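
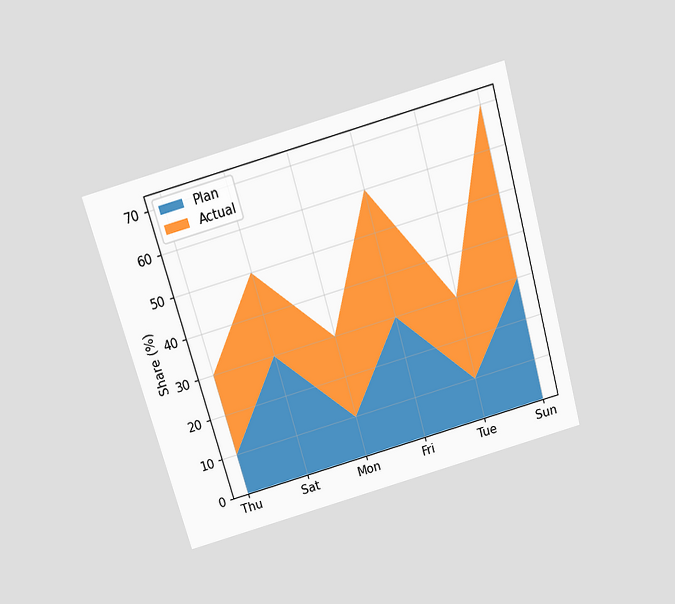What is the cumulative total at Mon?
The chart is tilted about 16° counter-clockwise and viewed slightly from above. The stacked total at Mon reaches 30%.

30%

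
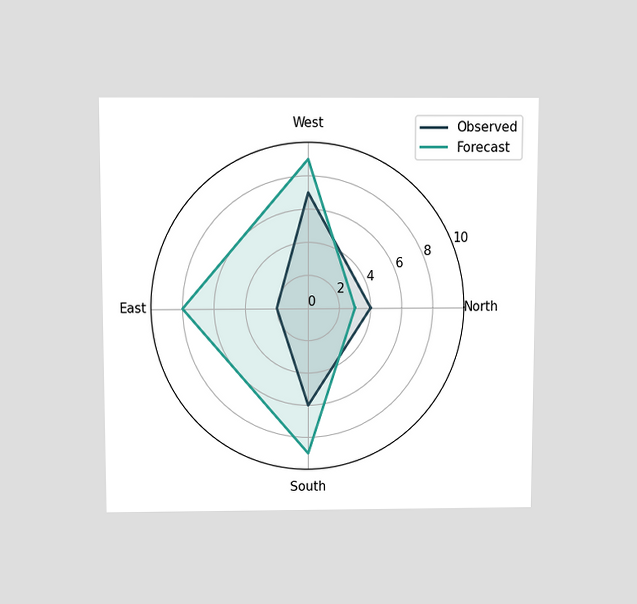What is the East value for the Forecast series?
8

The chart is viewed slightly from above. On the East axis, Forecast reaches 8.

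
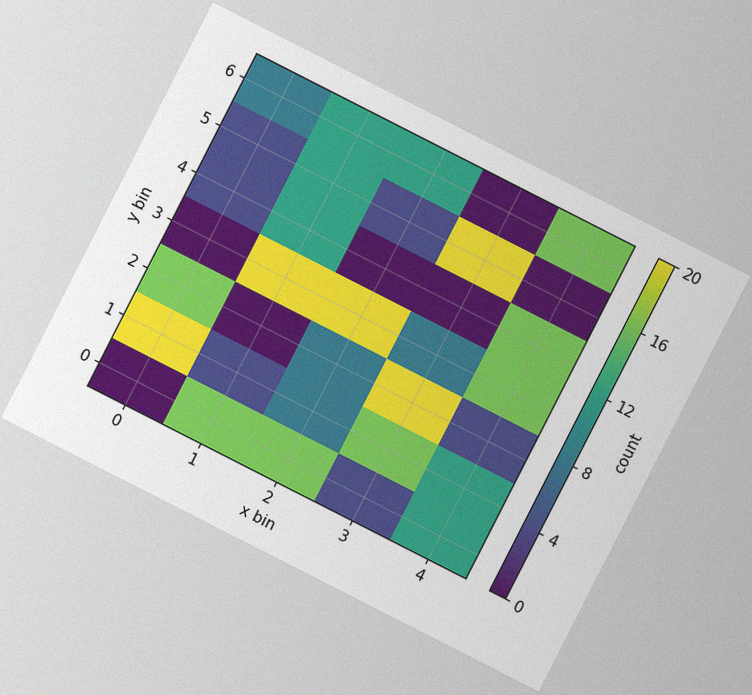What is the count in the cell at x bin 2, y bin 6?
The chart is tilted about 27° clockwise, with some photo noise. Matching the cell (2, 6) against the colorbar gives 12.

12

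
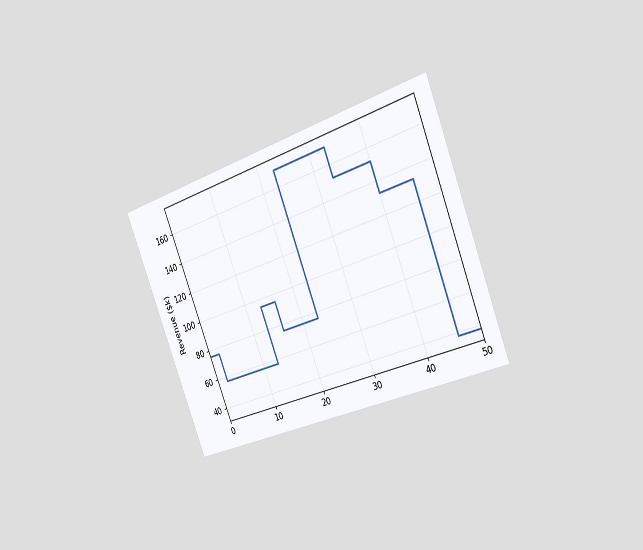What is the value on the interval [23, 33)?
$171k

The chart is tilted about 21° counter-clockwise and viewed slightly from the right. On [23, 33) the step sits at $171k.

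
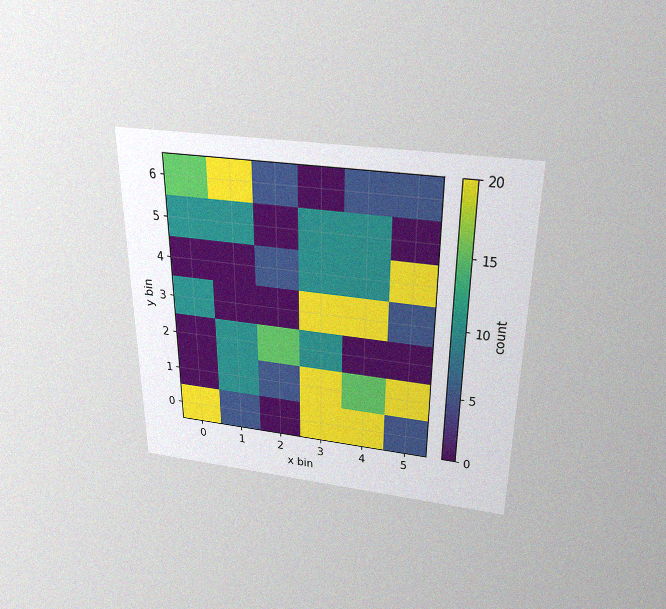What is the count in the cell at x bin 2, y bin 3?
The chart is viewed slightly from above, with some photo noise. Matching the cell (2, 3) against the colorbar gives 0.

0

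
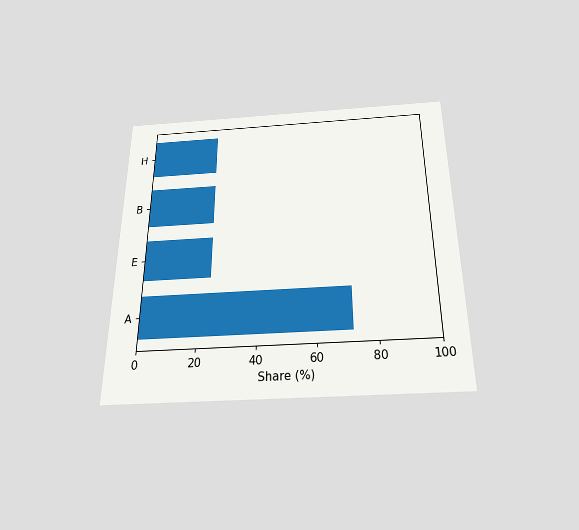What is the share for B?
The chart is viewed slightly from below. Reading along the chart's x-axis, the B bar reaches 24%.

24%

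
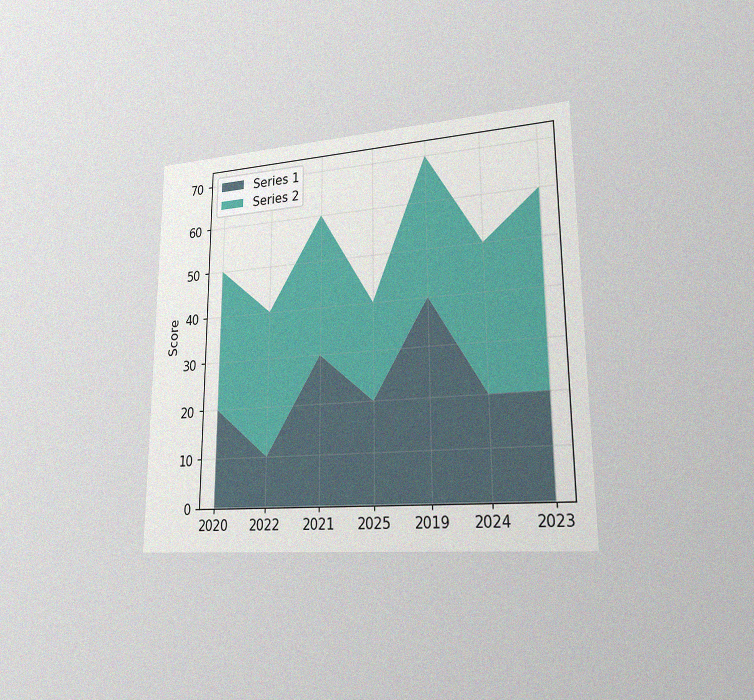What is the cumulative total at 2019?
70

The chart is viewed slightly from the right, with some photo noise. The stacked total at 2019 reaches 70.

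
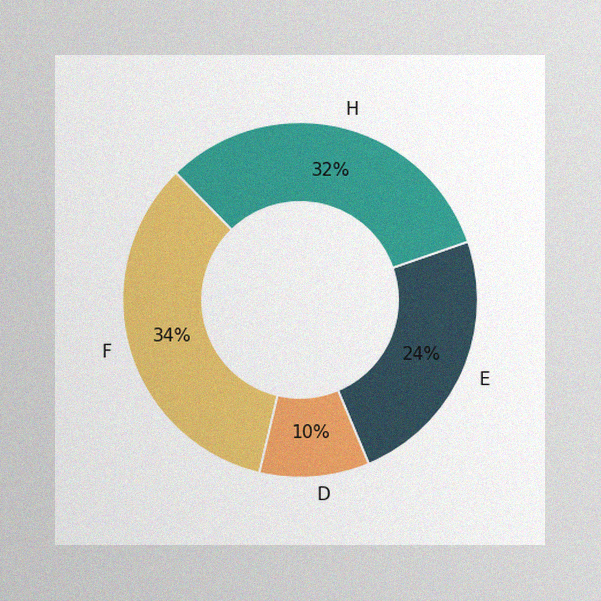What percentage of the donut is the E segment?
24%

The image has some photo noise and uneven lighting. The E segment takes up 24% of the ring.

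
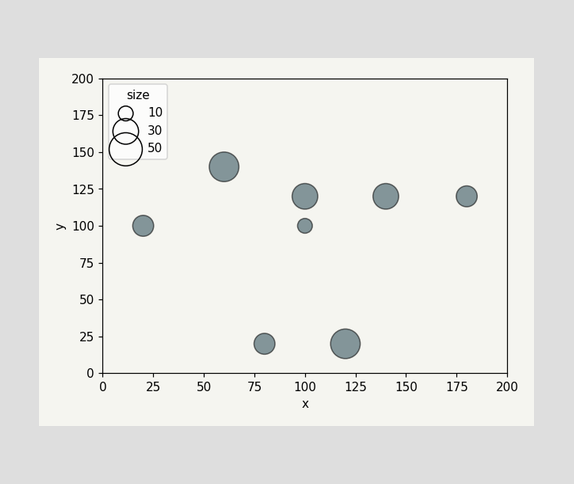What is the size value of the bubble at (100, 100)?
10

Matching the bubble at (100, 100) against the size legend gives 10.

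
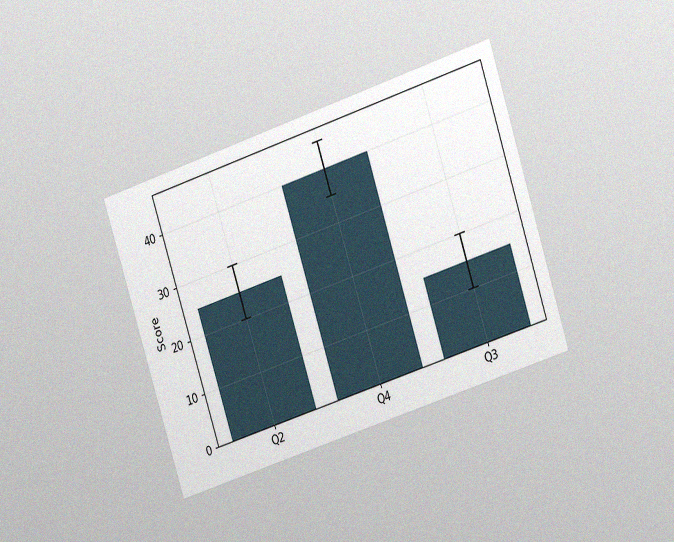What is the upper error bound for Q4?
The chart is tilted about 18° counter-clockwise and viewed at a slight angle, with some photo noise. The Q4 bar's upper whisker reaches 45.

45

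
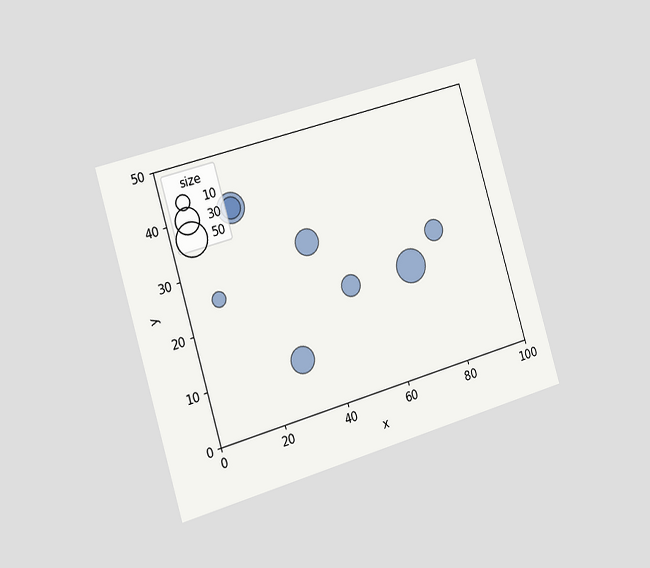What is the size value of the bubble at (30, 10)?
The chart is tilted about 16° counter-clockwise and viewed slightly from the left. Matching the bubble at (30, 10) against the size legend gives 30.

30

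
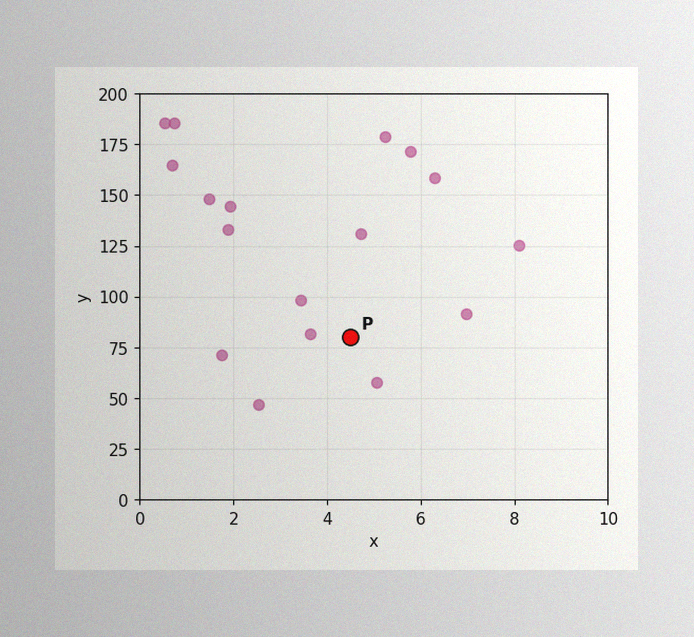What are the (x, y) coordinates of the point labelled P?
The image has some photo noise and uneven lighting. Following the gridlines from P to each axis, P sits at (4.5, 80).

(4.5, 80)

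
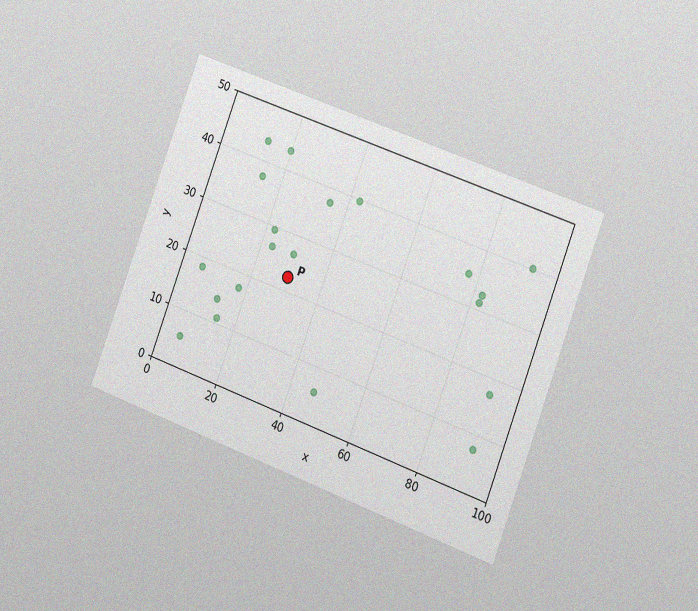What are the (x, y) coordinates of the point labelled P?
(30, 22.5)

The chart is tilted about 20° clockwise and viewed slightly from the right, with some photo noise. Following the gridlines from P to each axis, P sits at (30, 22.5).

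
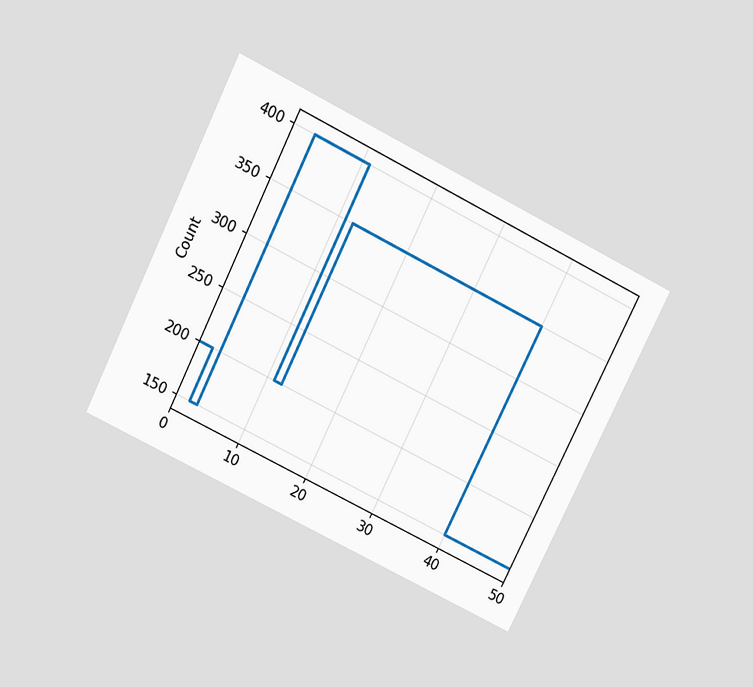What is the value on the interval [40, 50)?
The chart is tilted about 26° clockwise and viewed slightly from above. On [40, 50) the step sits at 150.

150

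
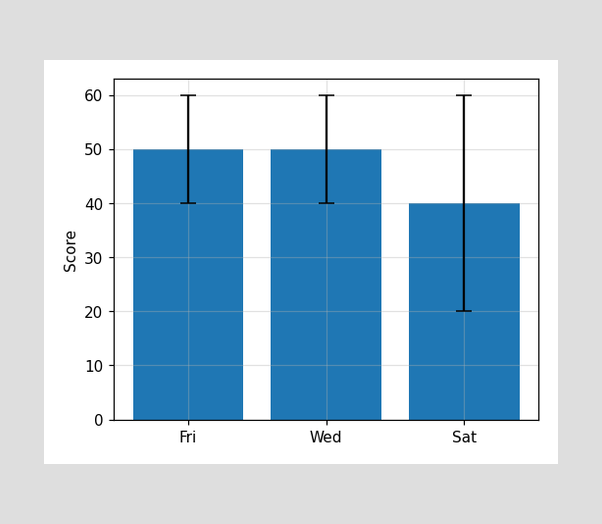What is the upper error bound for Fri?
The Fri bar's upper whisker reaches 60.

60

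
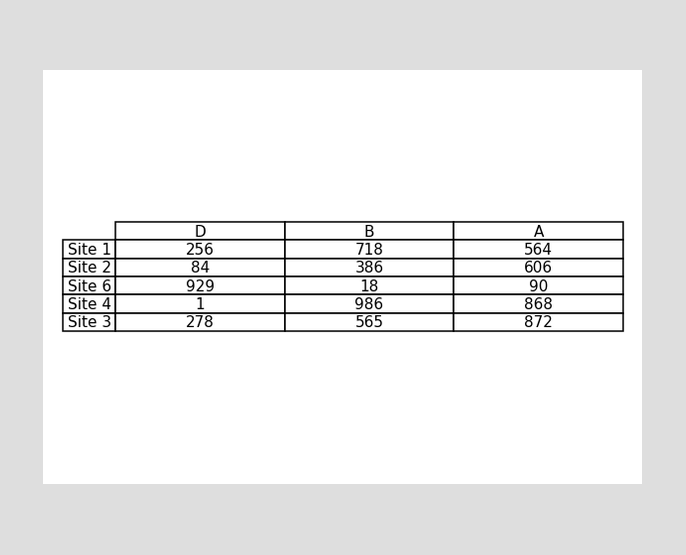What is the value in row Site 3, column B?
The (Site 3, B) cell reads 565.

565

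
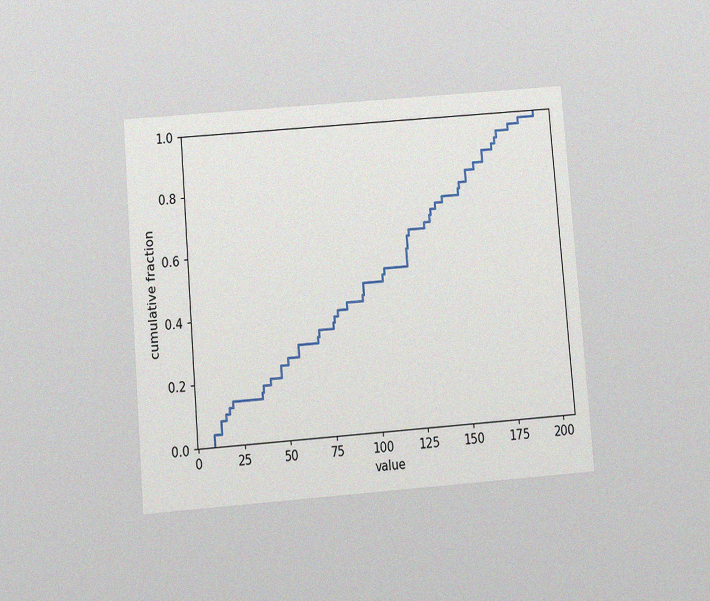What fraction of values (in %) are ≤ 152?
The chart is tilted about 5° counter-clockwise and viewed slightly from below, with some photo noise. At x=152 the ECDF step is at 78%.

78%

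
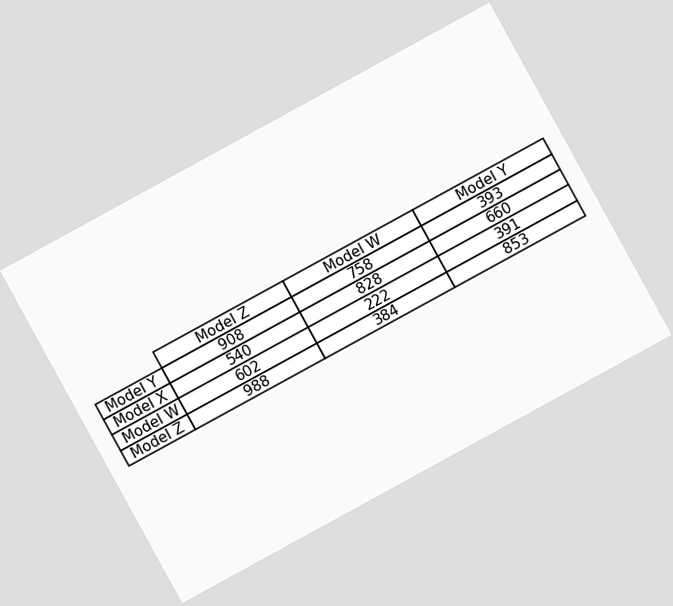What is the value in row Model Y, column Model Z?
The chart is tilted about 29° counter-clockwise. The (Model Y, Model Z) cell reads 908.

908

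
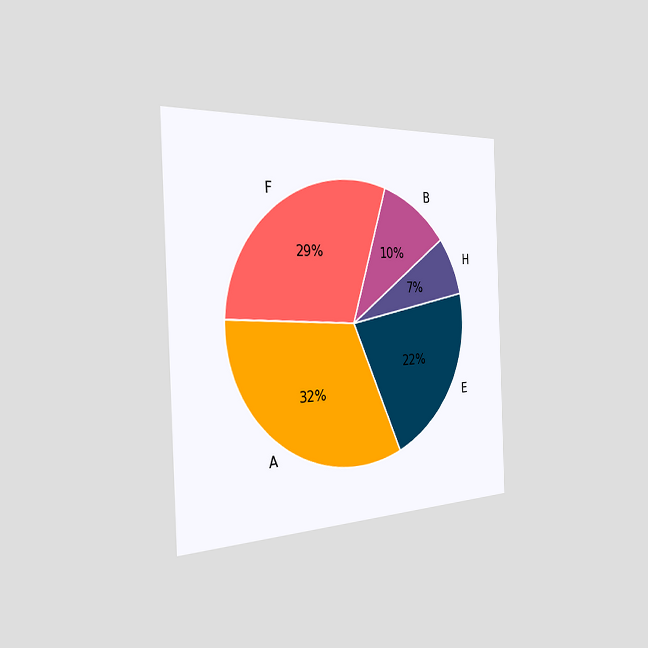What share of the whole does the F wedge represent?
The chart is tilted about 2° counter-clockwise and viewed slightly from the left. The F slice takes up 29% of the pie.

29%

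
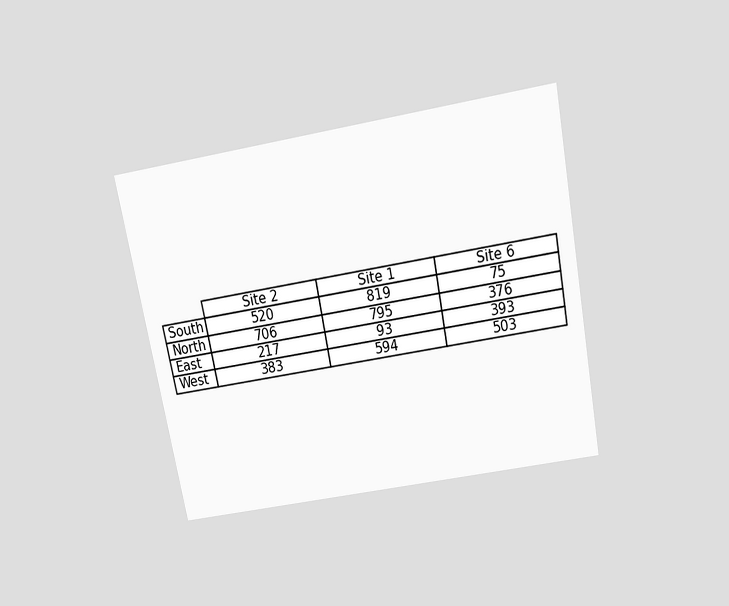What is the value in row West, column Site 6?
503

The chart is tilted about 11° counter-clockwise and viewed slightly from above. The (West, Site 6) cell reads 503.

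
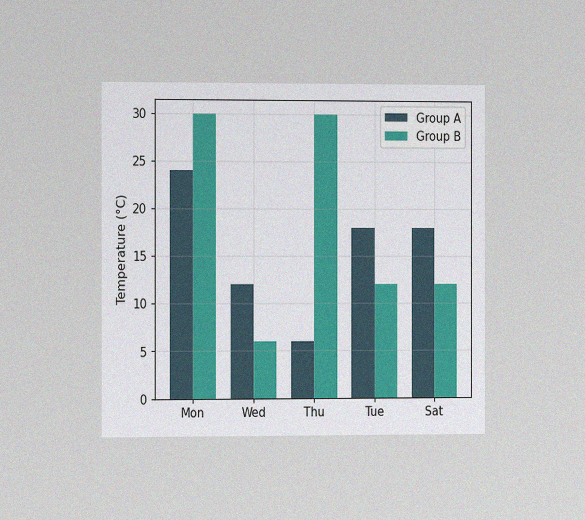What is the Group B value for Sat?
12°C

The chart is viewed slightly from the left, with some photo noise. The Group B bar at Sat reaches 12°C on the y-axis.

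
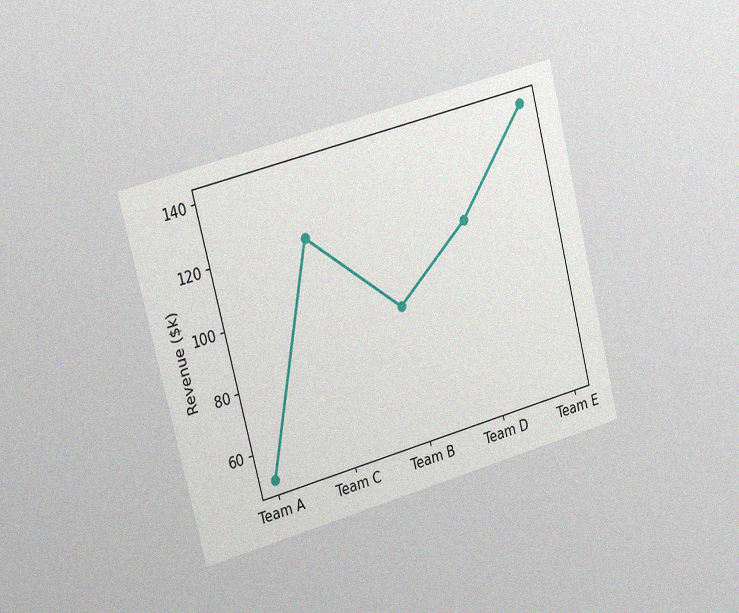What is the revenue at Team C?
The chart is tilted about 15° counter-clockwise and viewed slightly from the left, with some photo noise. At Team C, the line is at $120k.

$120k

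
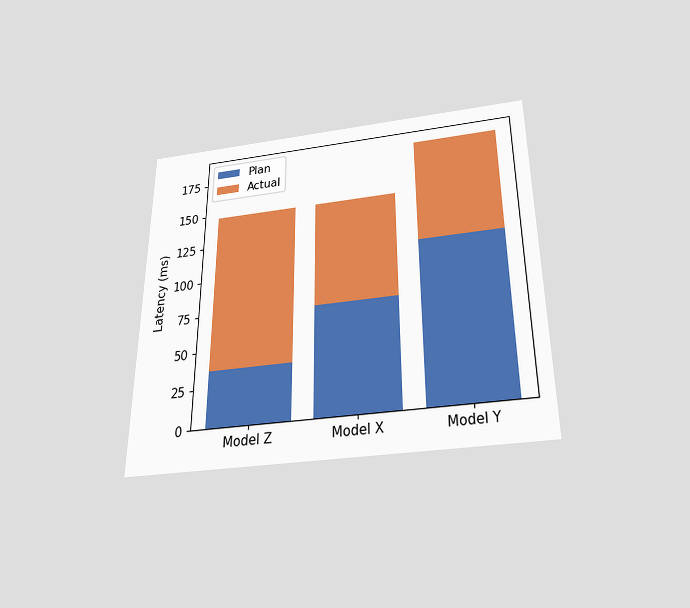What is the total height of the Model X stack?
The chart is viewed slightly from below. The Model X stack's top reaches 148ms on the y-axis.

148ms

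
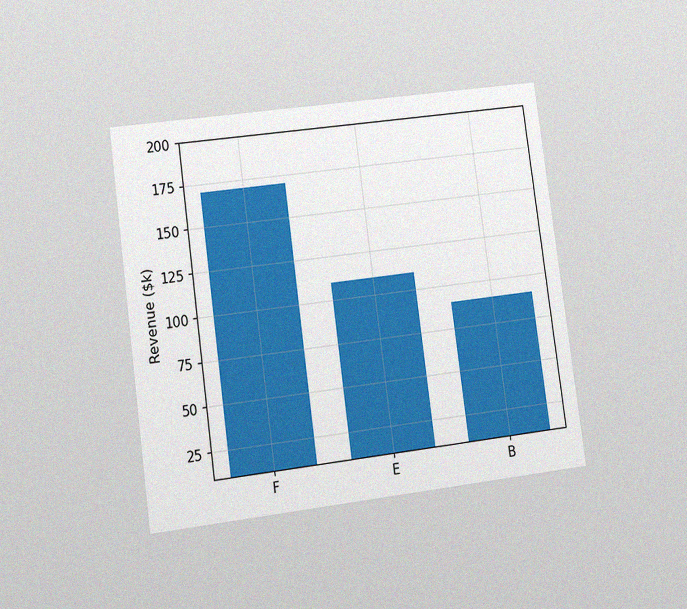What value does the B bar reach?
$90k

The chart is tilted about 8° counter-clockwise and viewed at a slight angle, with some photo noise. Reading along the chart's y-axis, the B bar reaches $90k.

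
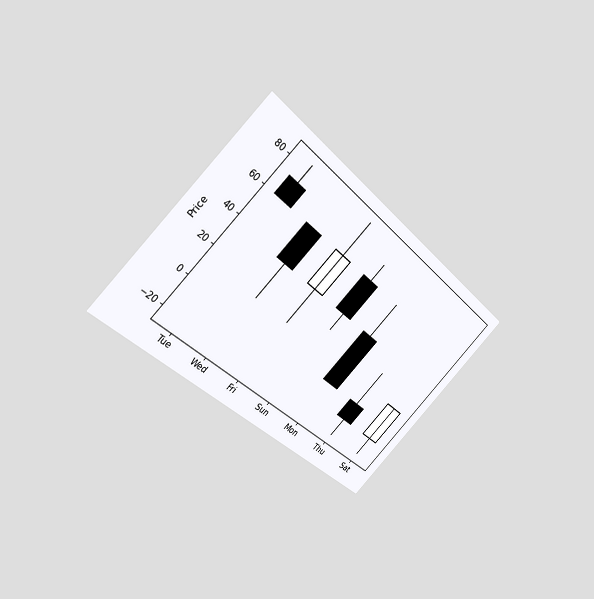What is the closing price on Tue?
The chart is tilted about 45° clockwise and viewed at a slight angle. The Tue candle closes at 60.

60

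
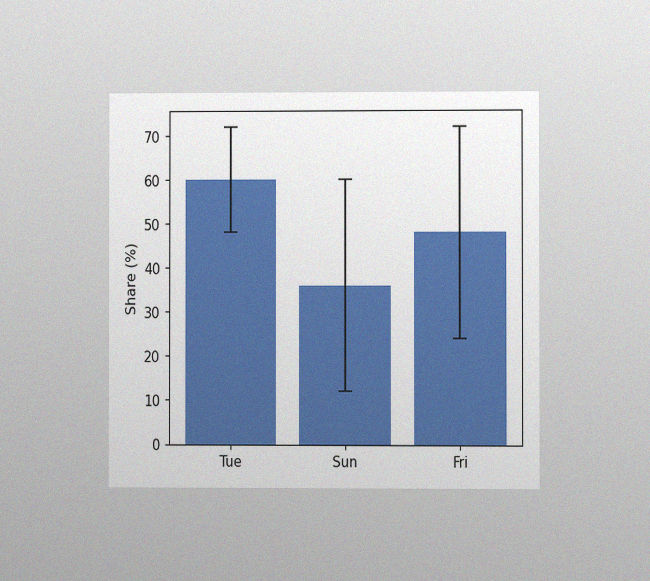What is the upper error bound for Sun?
The chart is viewed at a slight angle, with some photo noise. The Sun bar's upper whisker reaches 60%.

60%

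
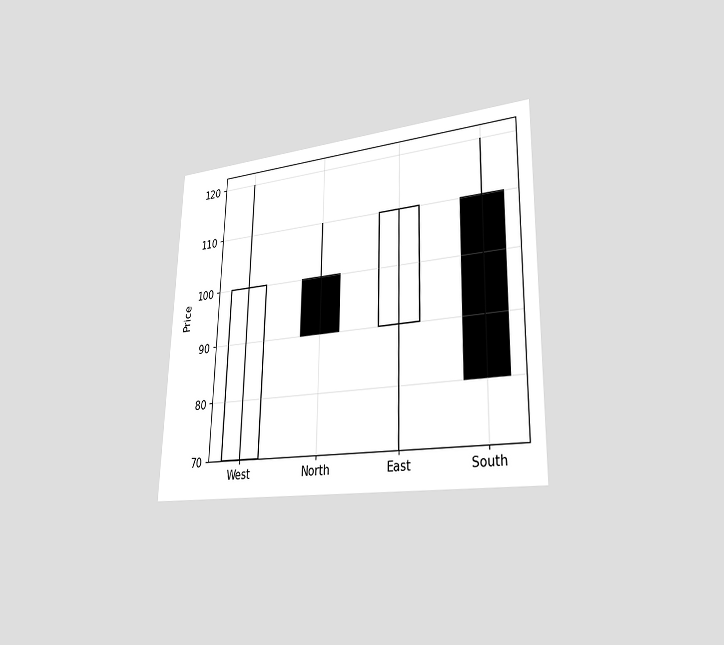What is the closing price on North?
The chart is viewed slightly from the right. The North candle closes at 90.

90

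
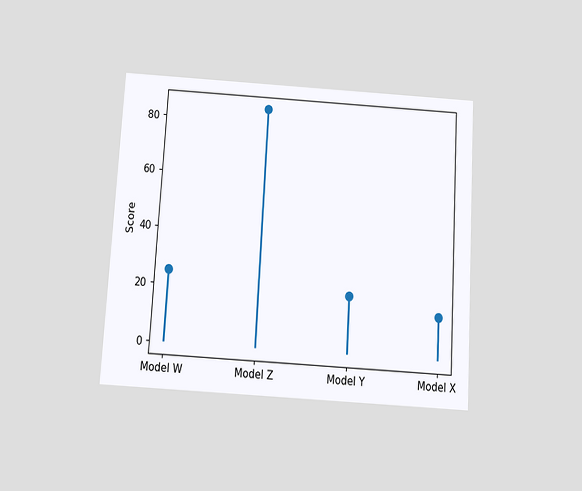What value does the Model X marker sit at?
The chart is tilted about 3° clockwise and viewed slightly from below. The Model X marker sits at 15.

15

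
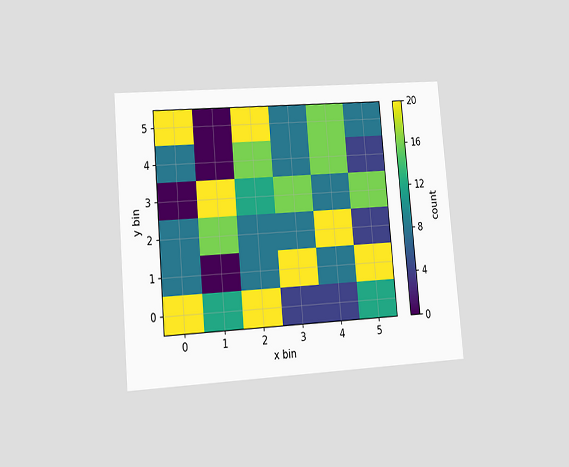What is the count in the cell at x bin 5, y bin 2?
4

The chart is tilted about 5° counter-clockwise and viewed at a slight angle. Matching the cell (5, 2) against the colorbar gives 4.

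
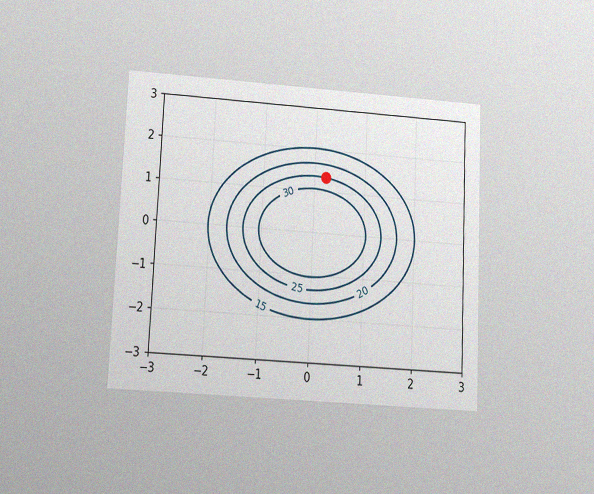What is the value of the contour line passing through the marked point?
The chart is tilted about 3° clockwise and viewed slightly from below, with some photo noise. The marked point sits on the contour labelled 25.

25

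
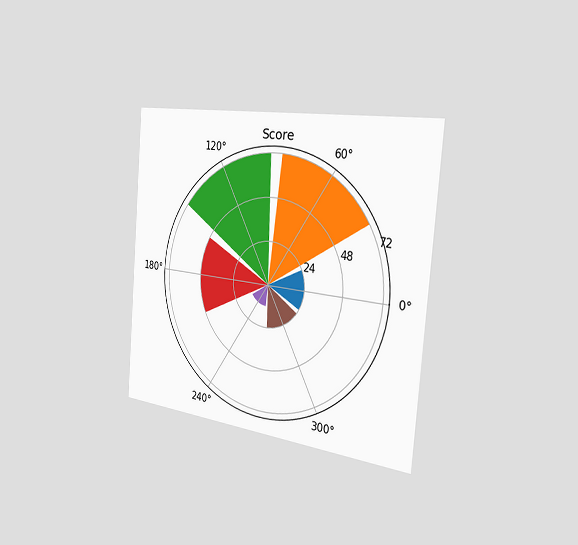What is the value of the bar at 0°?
24

The chart is tilted about 5° clockwise and viewed slightly from the right. The bar at 0° reaches 24 on the radial axis.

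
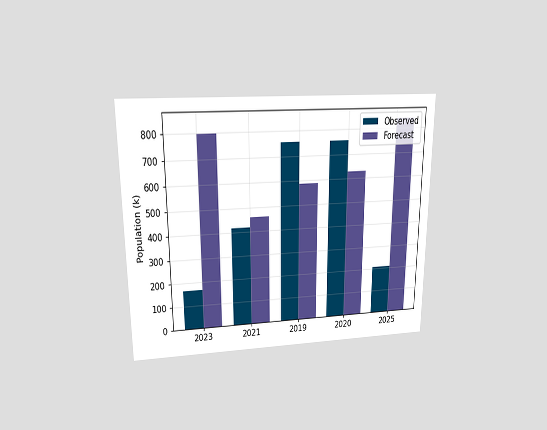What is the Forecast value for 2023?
The chart is viewed slightly from above. The Forecast bar at 2023 reaches 798k on the y-axis.

798k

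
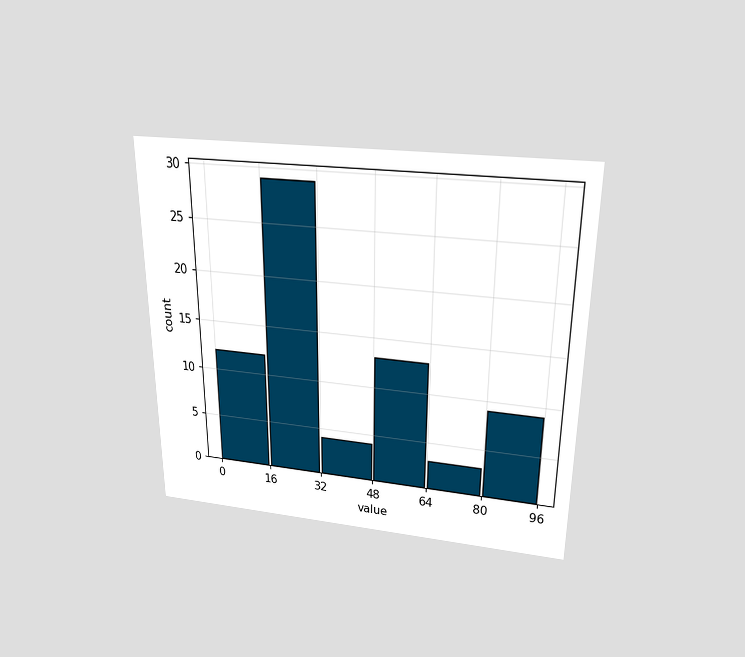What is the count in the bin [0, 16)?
The chart is viewed slightly from above. The [0, 16) bin has height 12.

12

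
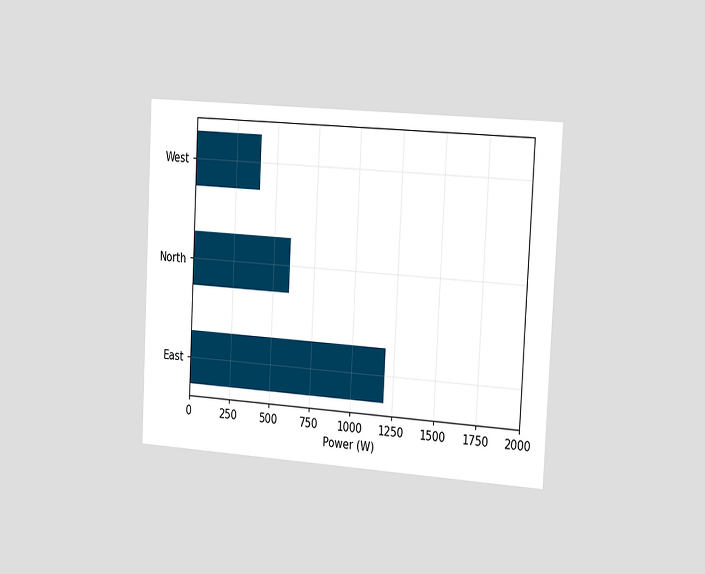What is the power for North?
600W

The chart is tilted about 3° clockwise and viewed slightly from the right. Reading along the chart's x-axis, the North bar reaches 600W.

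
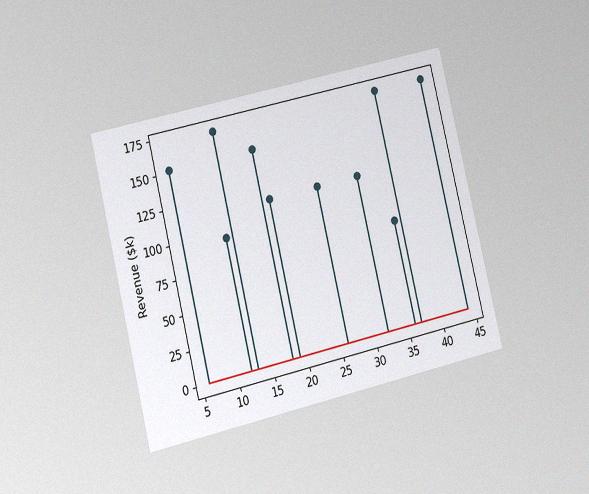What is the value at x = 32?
The chart is tilted about 13° counter-clockwise and viewed slightly from the left, with some photo noise. The stem at x=32 reaches $114k.

$114k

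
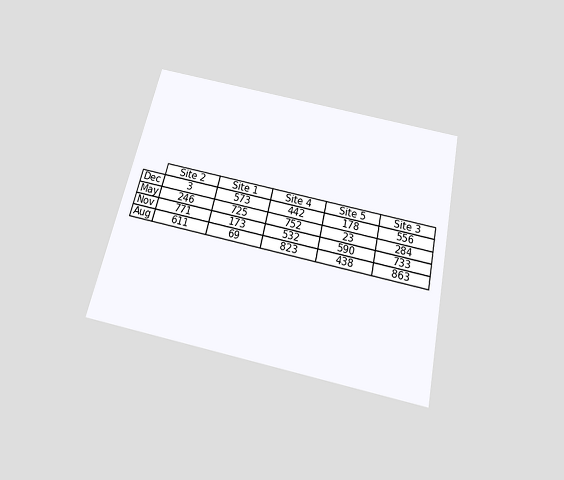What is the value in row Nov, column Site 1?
The chart is tilted about 13° clockwise and viewed slightly from below. The (Nov, Site 1) cell reads 173.

173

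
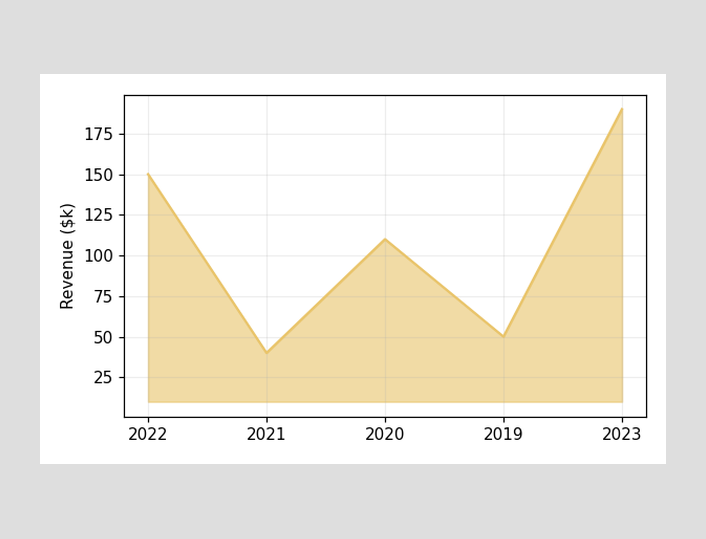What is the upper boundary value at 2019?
$50k

At 2019 the upper boundary is at $50k.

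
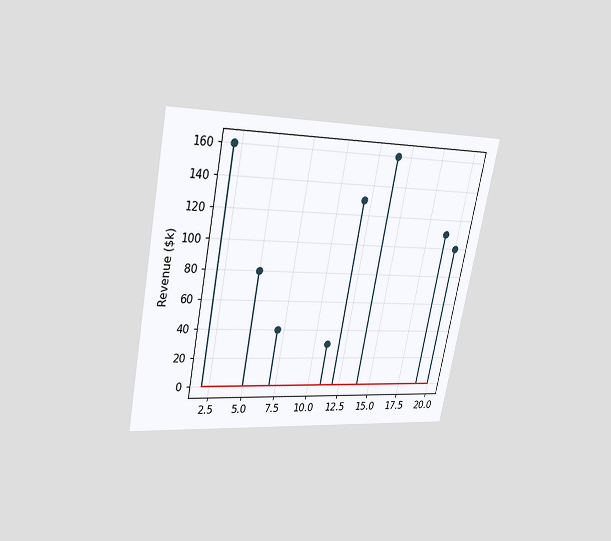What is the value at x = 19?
$110k

The chart is tilted about 11° clockwise and viewed slightly from above. The stem at x=19 reaches $110k.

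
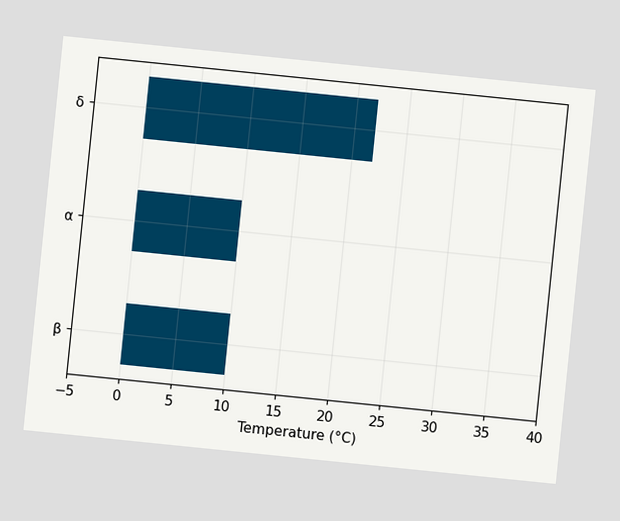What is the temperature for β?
10°C

The chart is tilted about 6° clockwise. Reading along the chart's x-axis, the β bar reaches 10°C.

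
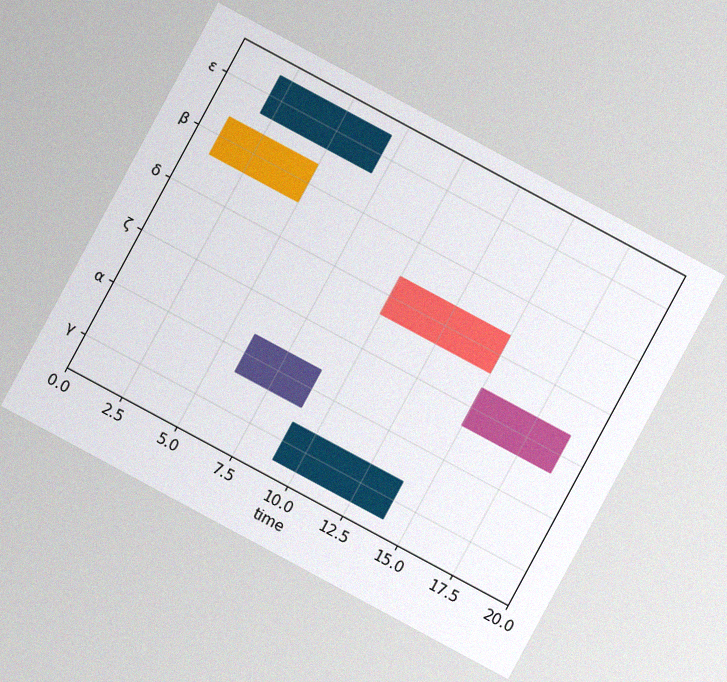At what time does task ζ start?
15

The chart is tilted about 28° clockwise, with some photo noise. The ζ bar begins at t=15.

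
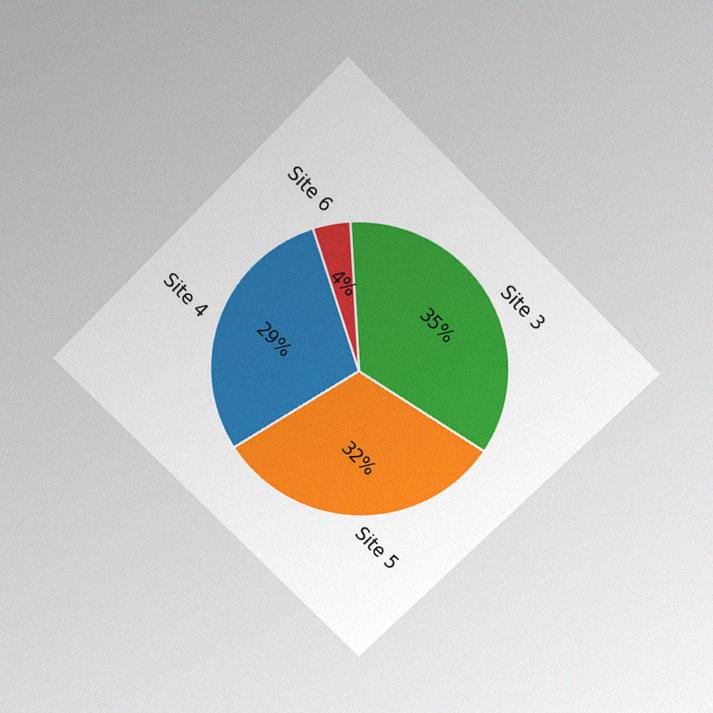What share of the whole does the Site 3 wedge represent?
The chart is tilted about 45° clockwise and viewed slightly from above, with some photo noise. The Site 3 slice takes up 35% of the pie.

35%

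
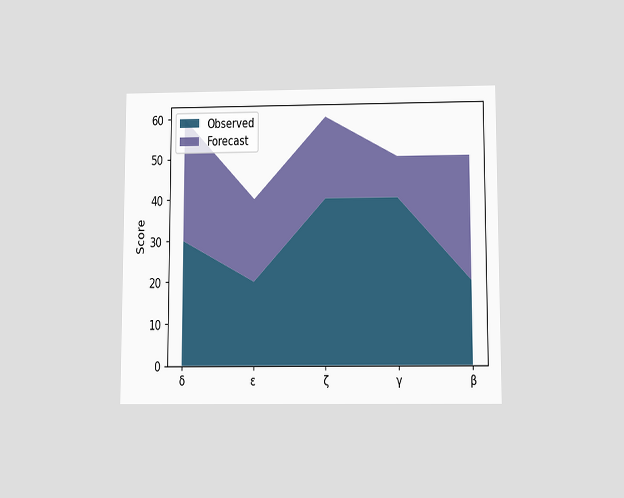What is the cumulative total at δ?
The chart is viewed slightly from below. The stacked total at δ reaches 60.

60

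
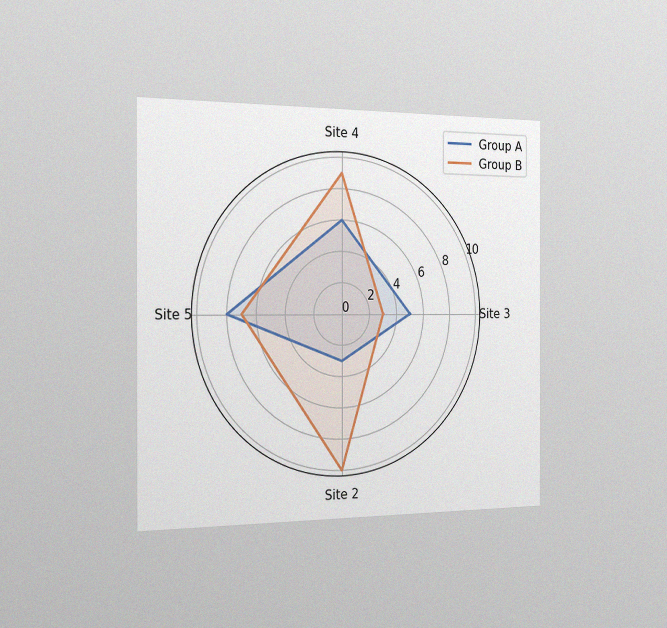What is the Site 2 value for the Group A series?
3

The chart is viewed slightly from the left, with some photo noise. On the Site 2 axis, Group A reaches 3.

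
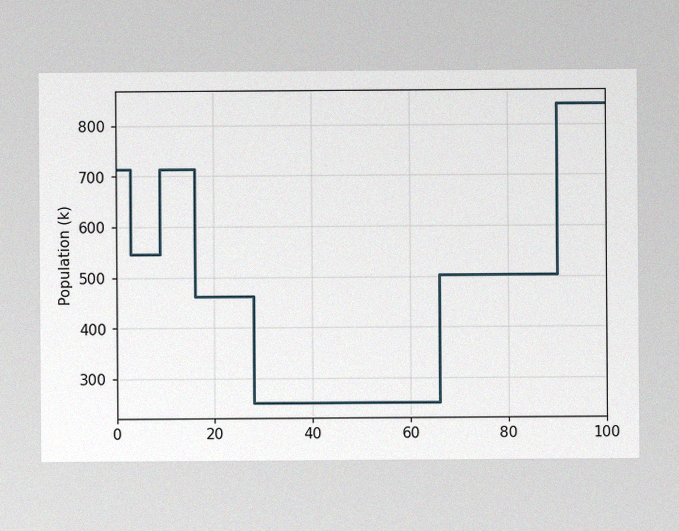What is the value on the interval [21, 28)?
462k

The image has some photo noise and uneven lighting. On [21, 28) the step sits at 462k.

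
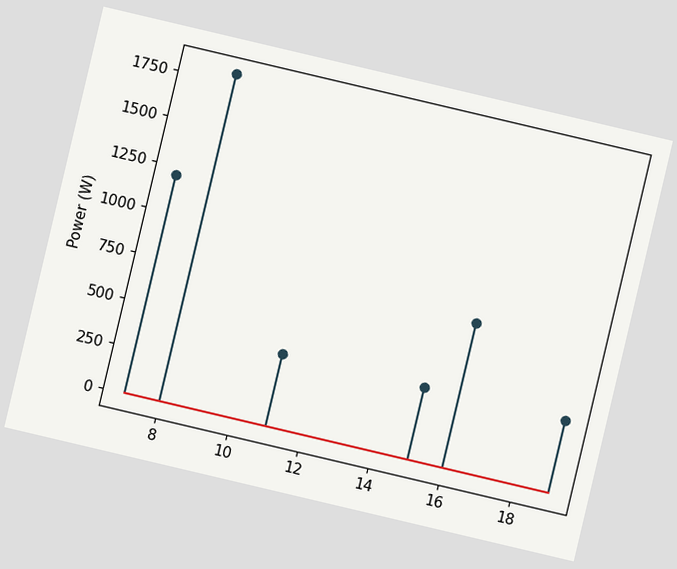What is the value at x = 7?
1200W

The chart is tilted about 13° clockwise. The stem at x=7 reaches 1200W.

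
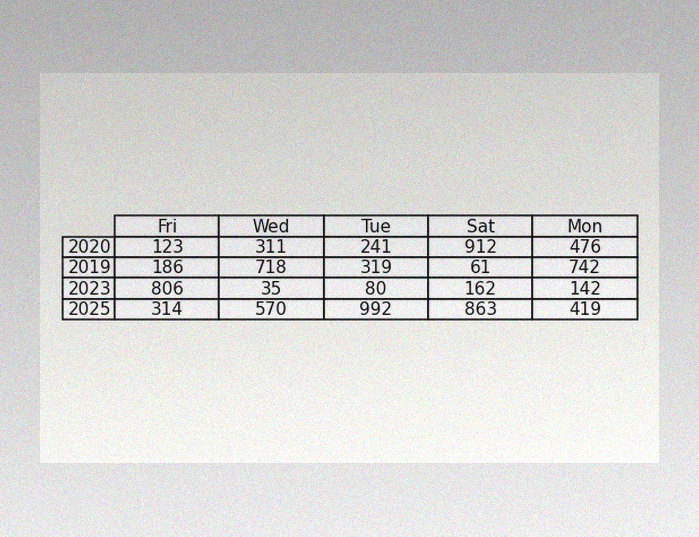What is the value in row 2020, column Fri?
123

The image has some photo noise and uneven lighting. The (2020, Fri) cell reads 123.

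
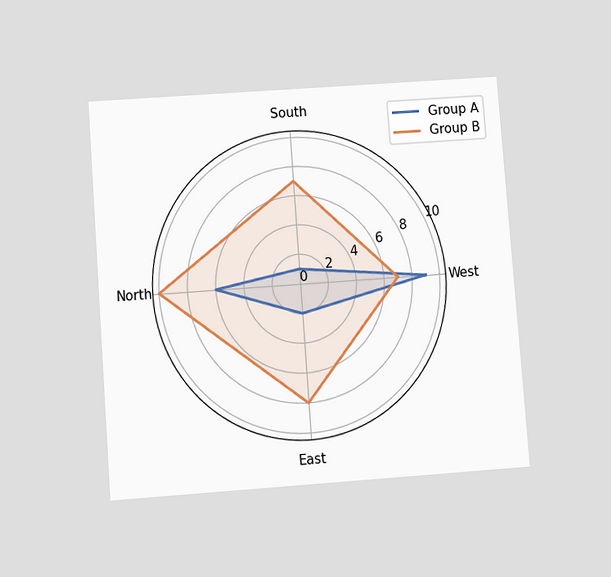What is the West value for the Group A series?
9

The chart is tilted about 4° counter-clockwise and viewed slightly from below. On the West axis, Group A reaches 9.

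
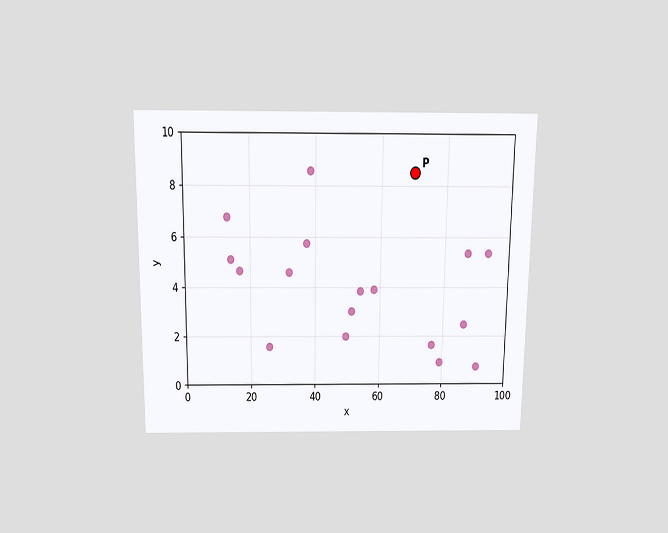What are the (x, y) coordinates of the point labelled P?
The chart is viewed slightly from above. Following the gridlines from P to each axis, P sits at (70, 8.5).

(70, 8.5)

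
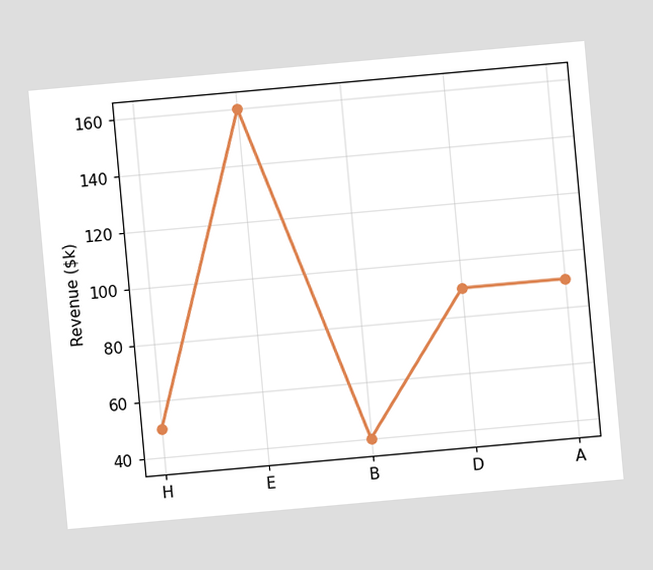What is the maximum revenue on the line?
$160k

The chart is tilted about 5° counter-clockwise. The highest point is at E, and reading across to the y-axis gives $160k.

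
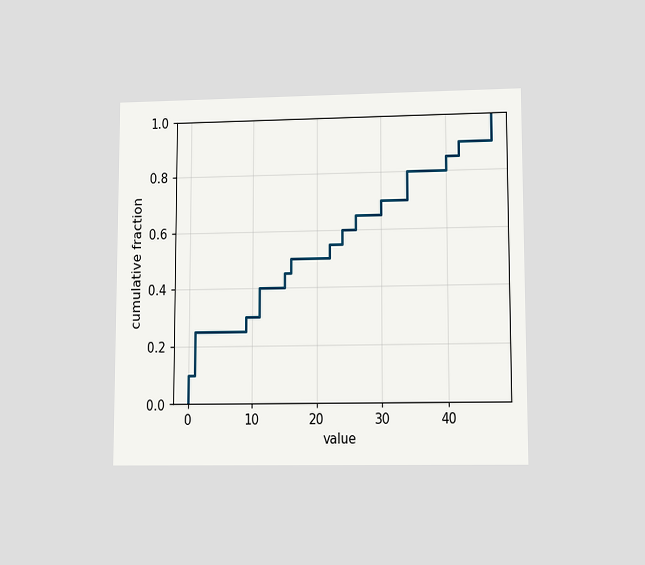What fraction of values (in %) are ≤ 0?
The chart is viewed at a slight angle. At x=0 the ECDF step is at 10%.

10%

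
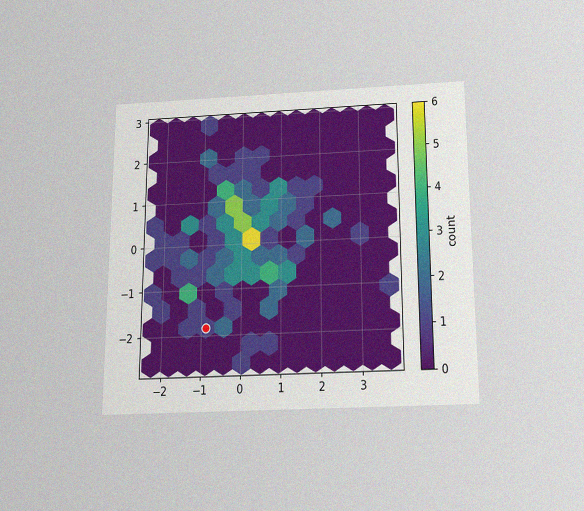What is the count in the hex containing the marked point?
1

The chart is viewed slightly from below, with some photo noise. The marked hex reads 1 on the colorbar.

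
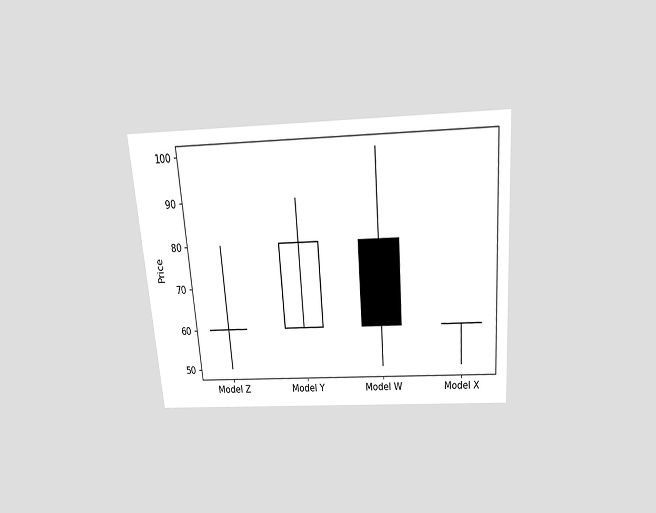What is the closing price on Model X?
The chart is tilted about 4° counter-clockwise and viewed slightly from above. The Model X candle closes at 60.

60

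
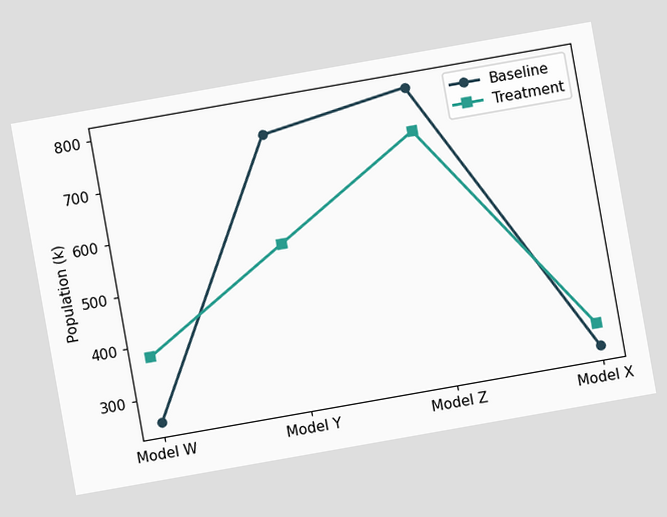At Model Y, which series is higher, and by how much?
The chart is tilted about 10° counter-clockwise. At Model Y, Baseline sits above the other line by 210k.

Baseline, by 210k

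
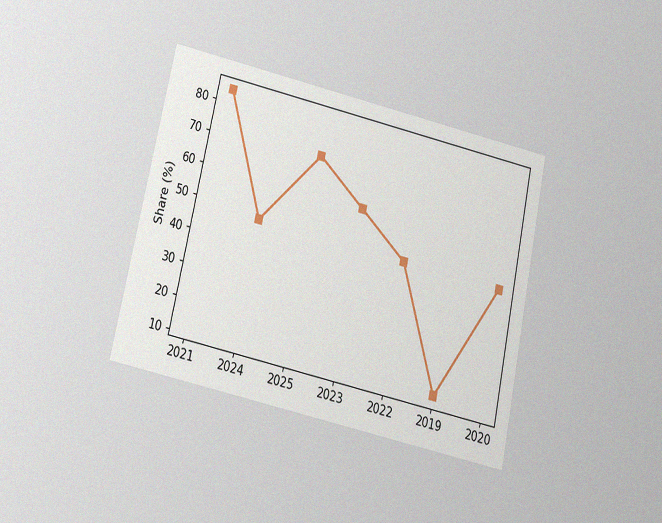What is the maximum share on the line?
The chart is tilted about 12° clockwise and viewed at a slight angle, with some photo noise. The highest point is at 2021, and reading across to the y-axis gives 84%.

84%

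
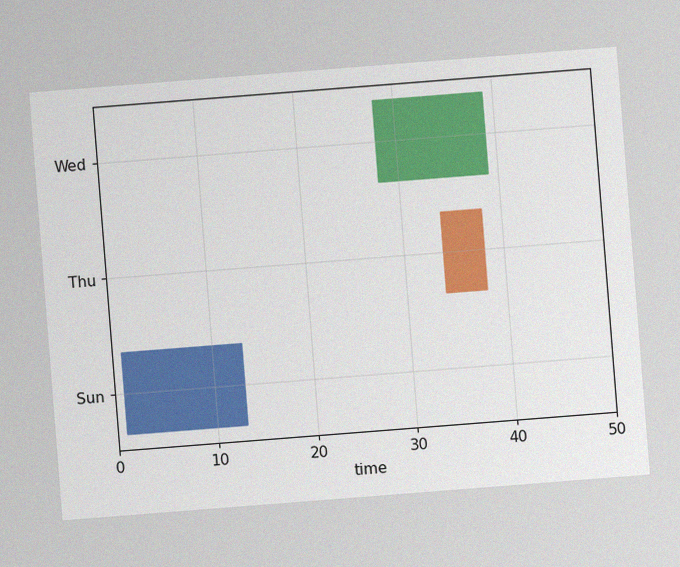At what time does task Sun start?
The chart is tilted about 4° counter-clockwise, with some photo noise. The Sun bar begins at t=1.

1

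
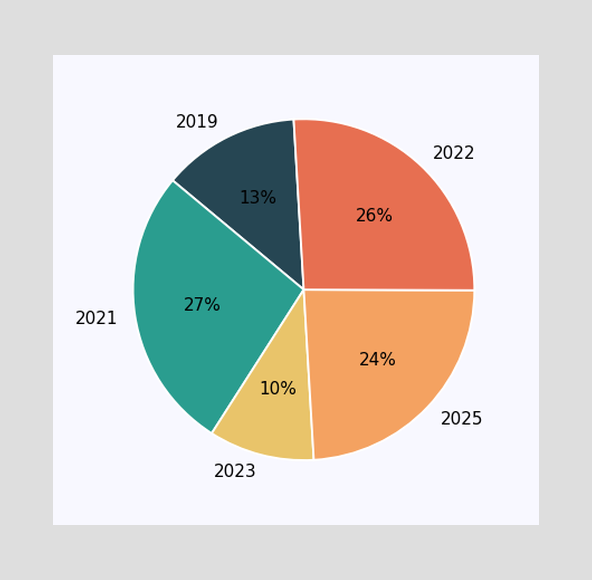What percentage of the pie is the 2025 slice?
The 2025 slice takes up 24% of the pie.

24%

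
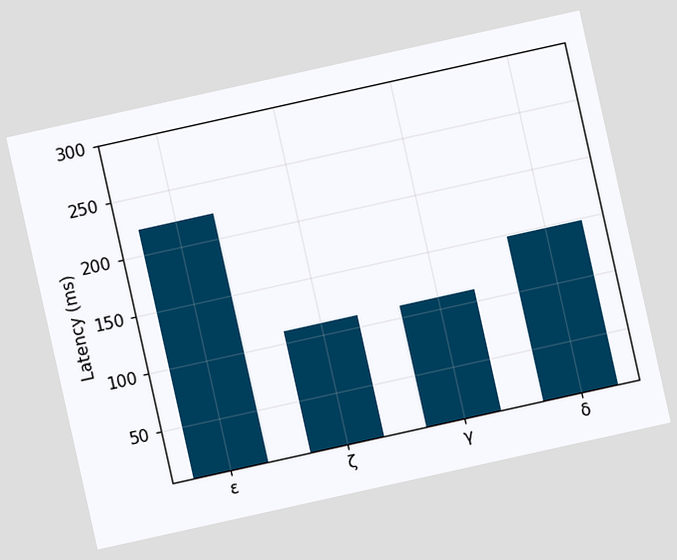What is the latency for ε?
The chart is tilted about 13° counter-clockwise. Reading along the chart's y-axis, the ε bar reaches 222ms.

222ms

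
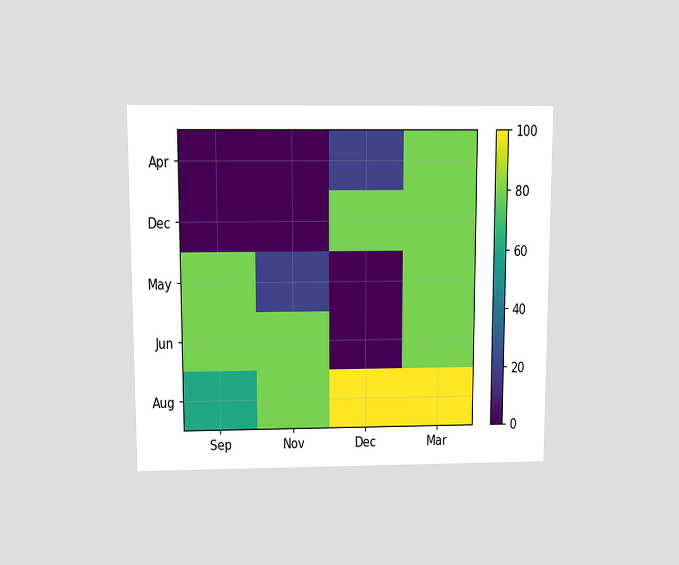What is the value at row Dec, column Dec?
The chart is viewed slightly from above. Matching cell (Dec, Dec) against the colorbar gives 80.

80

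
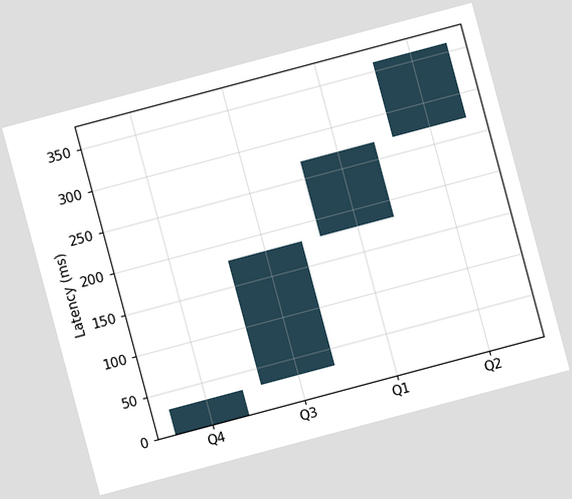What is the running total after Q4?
30ms

The chart is tilted about 15° counter-clockwise. After Q4 the running total reaches 30ms.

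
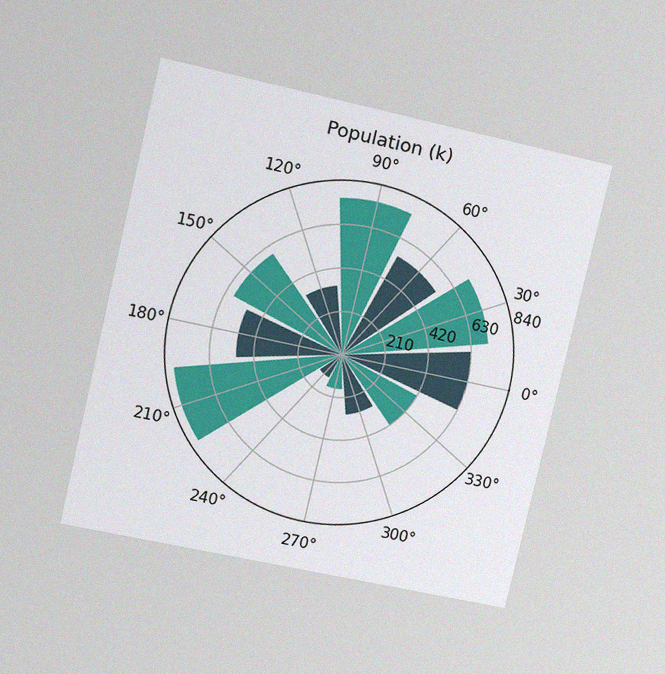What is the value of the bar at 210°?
The chart is tilted about 13° clockwise and viewed at a slight angle, with some photo noise. The bar at 210° reaches 798k on the radial axis.

798k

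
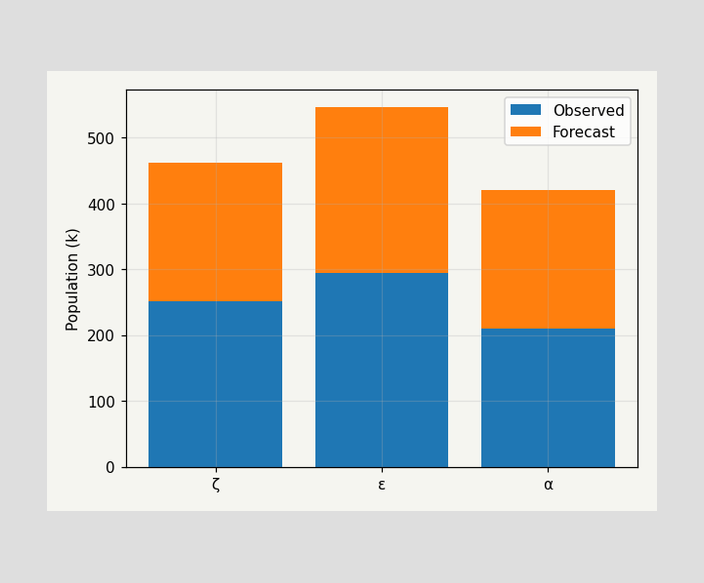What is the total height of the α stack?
The α stack's top reaches 420k on the y-axis.

420k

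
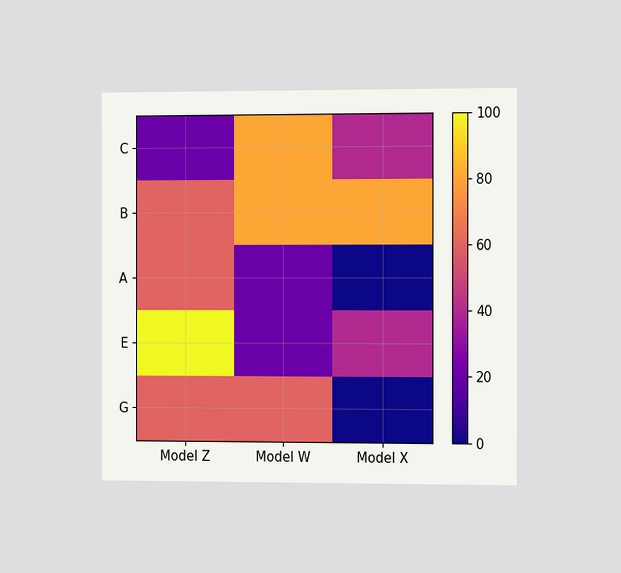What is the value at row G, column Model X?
The chart is viewed slightly from the right. Matching cell (G, Model X) against the colorbar gives 0.

0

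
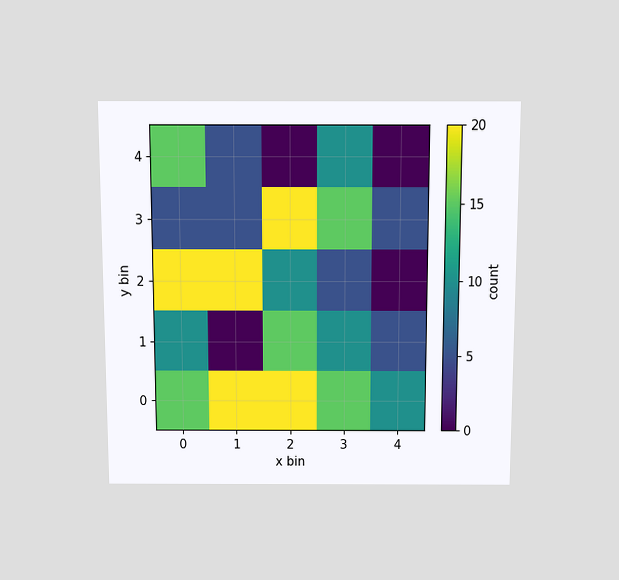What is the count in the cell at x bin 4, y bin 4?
0

The chart is viewed slightly from above. Matching the cell (4, 4) against the colorbar gives 0.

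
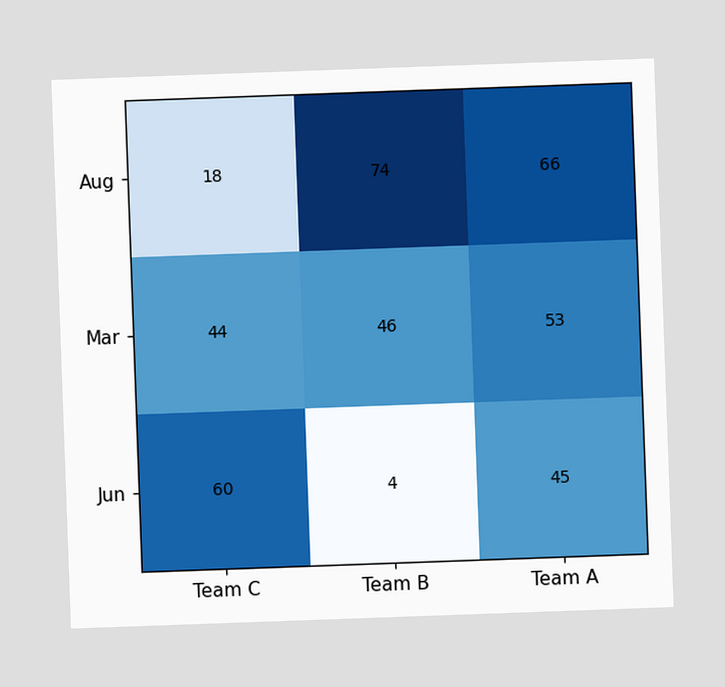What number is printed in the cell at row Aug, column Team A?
66

The chart is tilted about 2° counter-clockwise. The (Aug, Team A) cell reads 66.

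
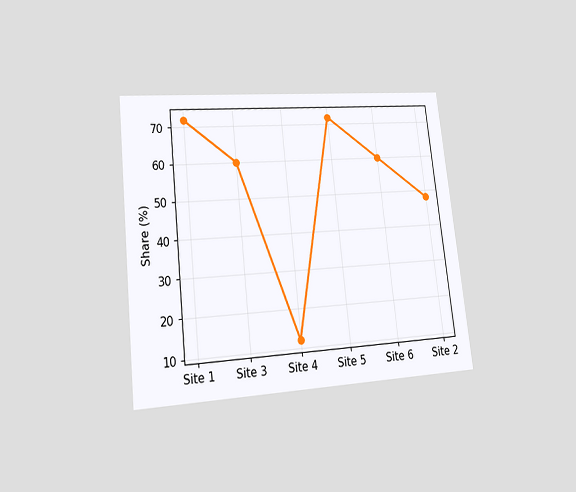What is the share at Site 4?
12%

The chart is tilted about 6° counter-clockwise and viewed at a slight angle. At Site 4, the line is at 12%.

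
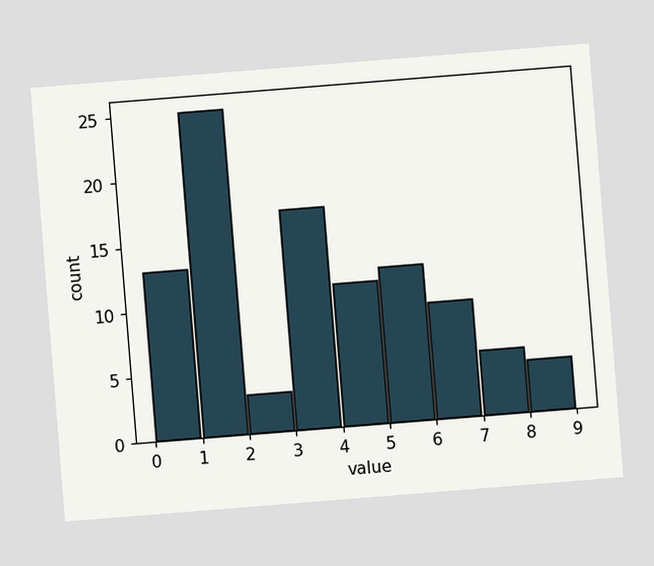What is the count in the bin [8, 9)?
4

The chart is tilted about 5° counter-clockwise. The [8, 9) bin has height 4.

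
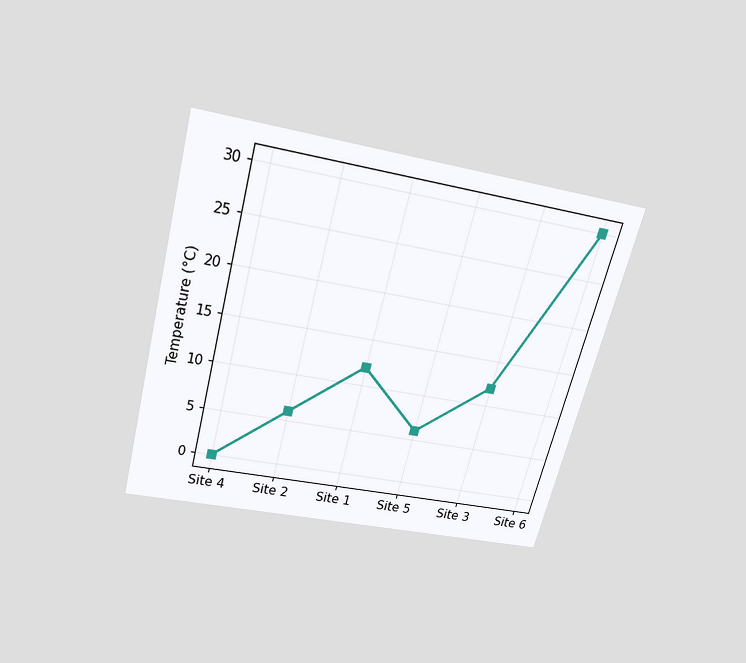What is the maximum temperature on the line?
30°C

The chart is tilted about 15° clockwise and viewed slightly from above. The highest point is at Site 6, and reading across to the y-axis gives 30°C.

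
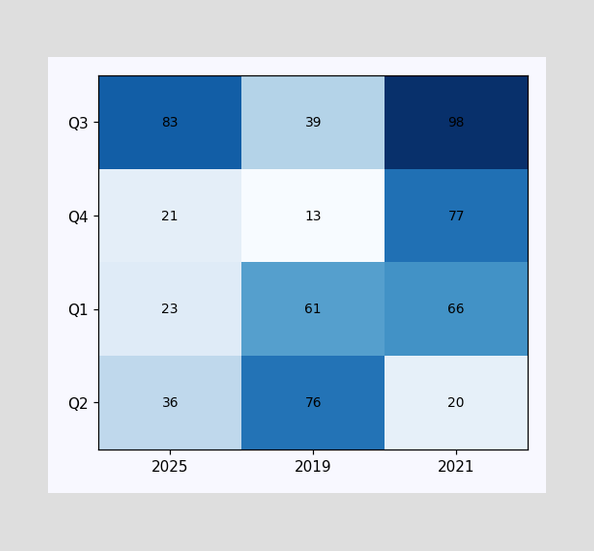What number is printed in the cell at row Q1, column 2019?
61

The (Q1, 2019) cell reads 61.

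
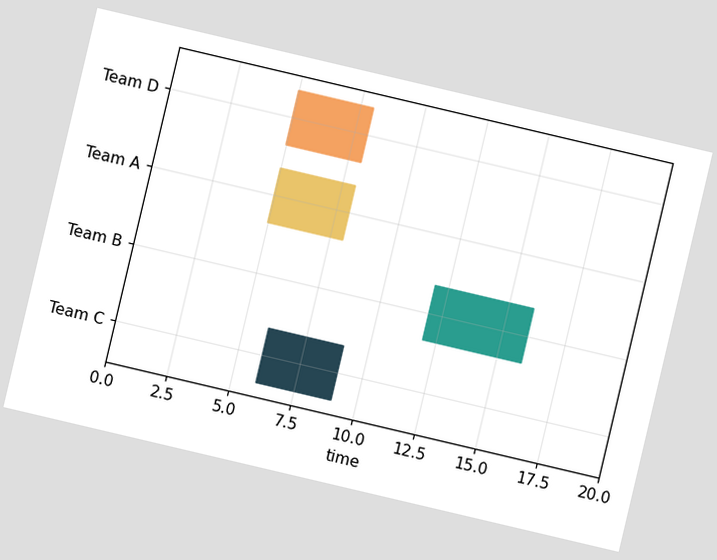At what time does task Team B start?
12

The chart is tilted about 13° clockwise. The Team B bar begins at t=12.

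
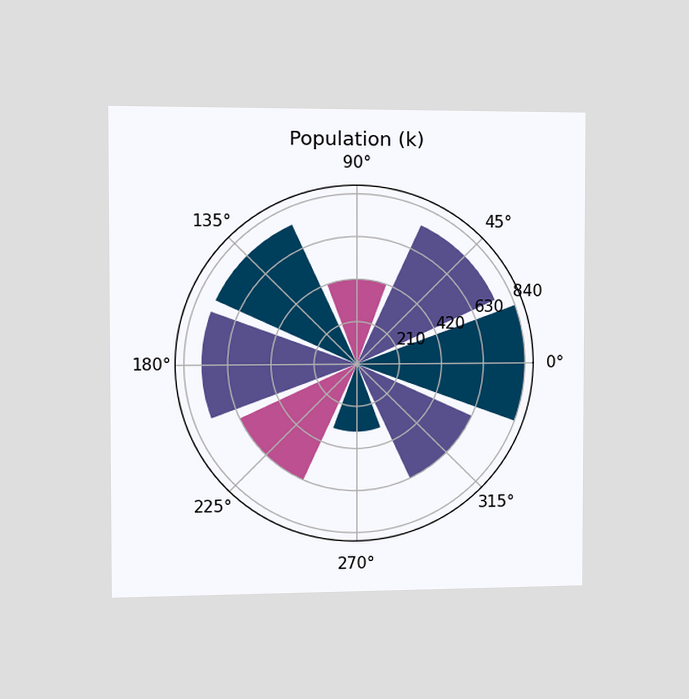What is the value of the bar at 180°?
The chart is viewed slightly from the left. The bar at 180° reaches 756k on the radial axis.

756k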